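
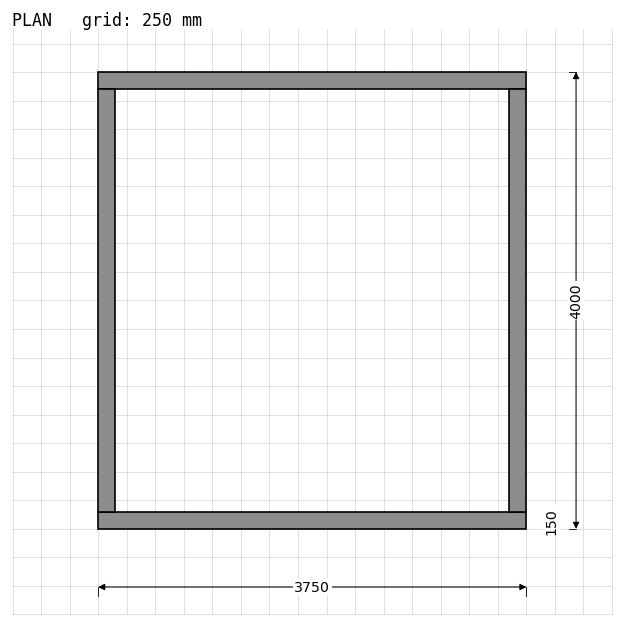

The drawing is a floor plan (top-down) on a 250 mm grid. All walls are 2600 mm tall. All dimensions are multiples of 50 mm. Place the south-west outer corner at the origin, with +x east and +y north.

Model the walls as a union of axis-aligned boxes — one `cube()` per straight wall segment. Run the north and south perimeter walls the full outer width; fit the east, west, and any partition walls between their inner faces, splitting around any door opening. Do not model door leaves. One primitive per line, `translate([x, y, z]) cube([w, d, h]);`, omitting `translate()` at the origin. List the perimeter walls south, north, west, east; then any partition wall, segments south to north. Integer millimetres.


cube([3750, 150, 2600]);
translate([0, 3850, 0]) cube([3750, 150, 2600]);
translate([0, 150, 0]) cube([150, 3700, 2600]);
translate([3600, 150, 0]) cube([150, 3700, 2600]);


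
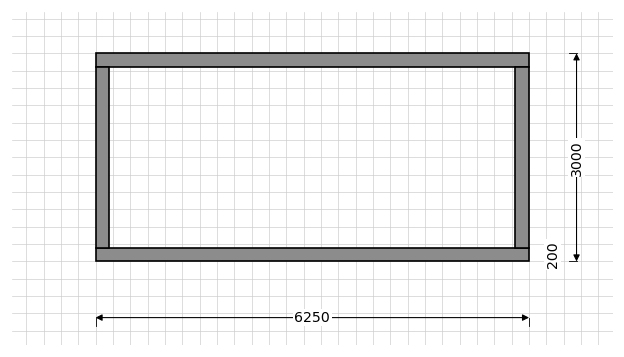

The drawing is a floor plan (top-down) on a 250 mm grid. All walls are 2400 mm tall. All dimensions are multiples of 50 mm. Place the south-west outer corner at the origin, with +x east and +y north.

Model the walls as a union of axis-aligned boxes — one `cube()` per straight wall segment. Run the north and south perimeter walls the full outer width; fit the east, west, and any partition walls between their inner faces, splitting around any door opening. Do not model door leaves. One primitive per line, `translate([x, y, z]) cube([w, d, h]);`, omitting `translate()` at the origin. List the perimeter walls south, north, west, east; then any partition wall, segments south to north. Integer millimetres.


cube([6250, 200, 2400]);
translate([0, 2800, 0]) cube([6250, 200, 2400]);
translate([0, 200, 0]) cube([200, 2600, 2400]);
translate([6050, 200, 0]) cube([200, 2600, 2400]);


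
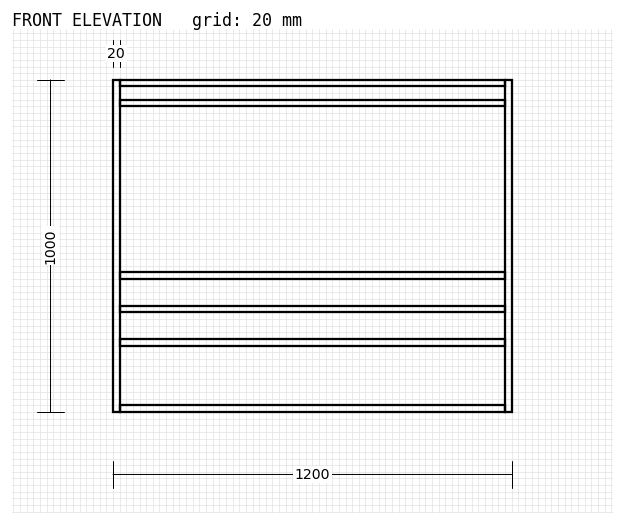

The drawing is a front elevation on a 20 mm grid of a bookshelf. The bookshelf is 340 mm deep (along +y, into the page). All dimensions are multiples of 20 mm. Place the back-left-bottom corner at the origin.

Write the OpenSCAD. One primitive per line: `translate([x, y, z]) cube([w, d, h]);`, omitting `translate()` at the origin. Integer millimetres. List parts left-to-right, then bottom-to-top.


cube([20, 340, 1000]);
translate([20, 0, 0]) cube([1160, 340, 20]);
translate([20, 0, 200]) cube([1160, 340, 20]);
translate([20, 0, 300]) cube([1160, 340, 20]);
translate([20, 0, 400]) cube([1160, 340, 20]);
translate([20, 0, 920]) cube([1160, 340, 20]);
translate([20, 0, 980]) cube([1160, 340, 20]);
translate([1180, 0, 0]) cube([20, 340, 1000]);


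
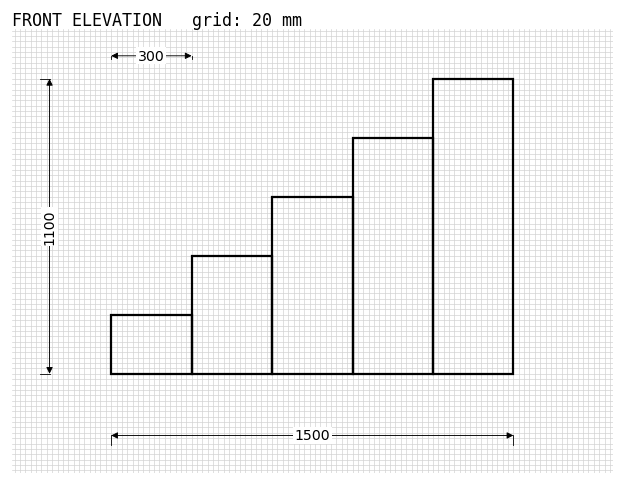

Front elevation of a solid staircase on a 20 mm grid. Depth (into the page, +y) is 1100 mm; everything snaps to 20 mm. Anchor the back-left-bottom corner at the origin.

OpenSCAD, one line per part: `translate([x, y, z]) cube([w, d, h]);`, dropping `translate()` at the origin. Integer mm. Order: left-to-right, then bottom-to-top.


cube([300, 1100, 220]);
translate([300, 0, 0]) cube([300, 1100, 440]);
translate([600, 0, 0]) cube([300, 1100, 660]);
translate([900, 0, 0]) cube([300, 1100, 880]);
translate([1200, 0, 0]) cube([300, 1100, 1100]);


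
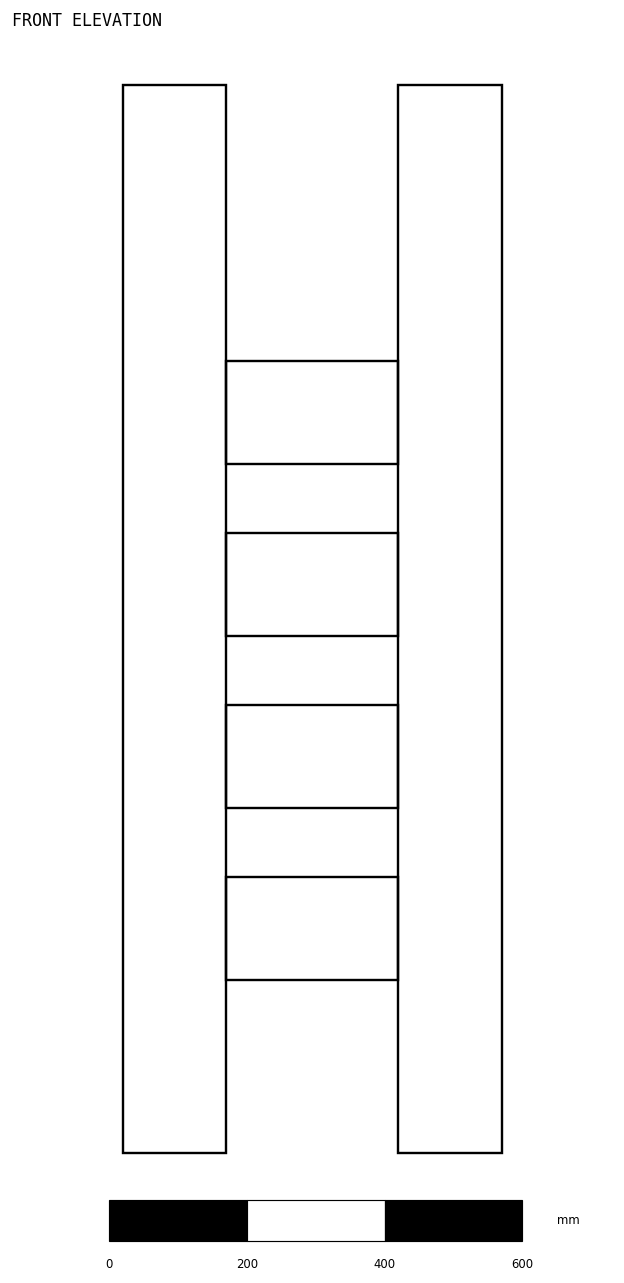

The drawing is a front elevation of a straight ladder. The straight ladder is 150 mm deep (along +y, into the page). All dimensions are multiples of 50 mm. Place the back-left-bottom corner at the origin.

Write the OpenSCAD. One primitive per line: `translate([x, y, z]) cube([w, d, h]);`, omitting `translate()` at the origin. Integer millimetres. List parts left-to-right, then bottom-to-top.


cube([150, 150, 1550]);
translate([150, 0, 250]) cube([250, 150, 150]);
translate([150, 0, 500]) cube([250, 150, 150]);
translate([150, 0, 750]) cube([250, 150, 150]);
translate([150, 0, 1000]) cube([250, 150, 150]);
translate([400, 0, 0]) cube([150, 150, 1550]);


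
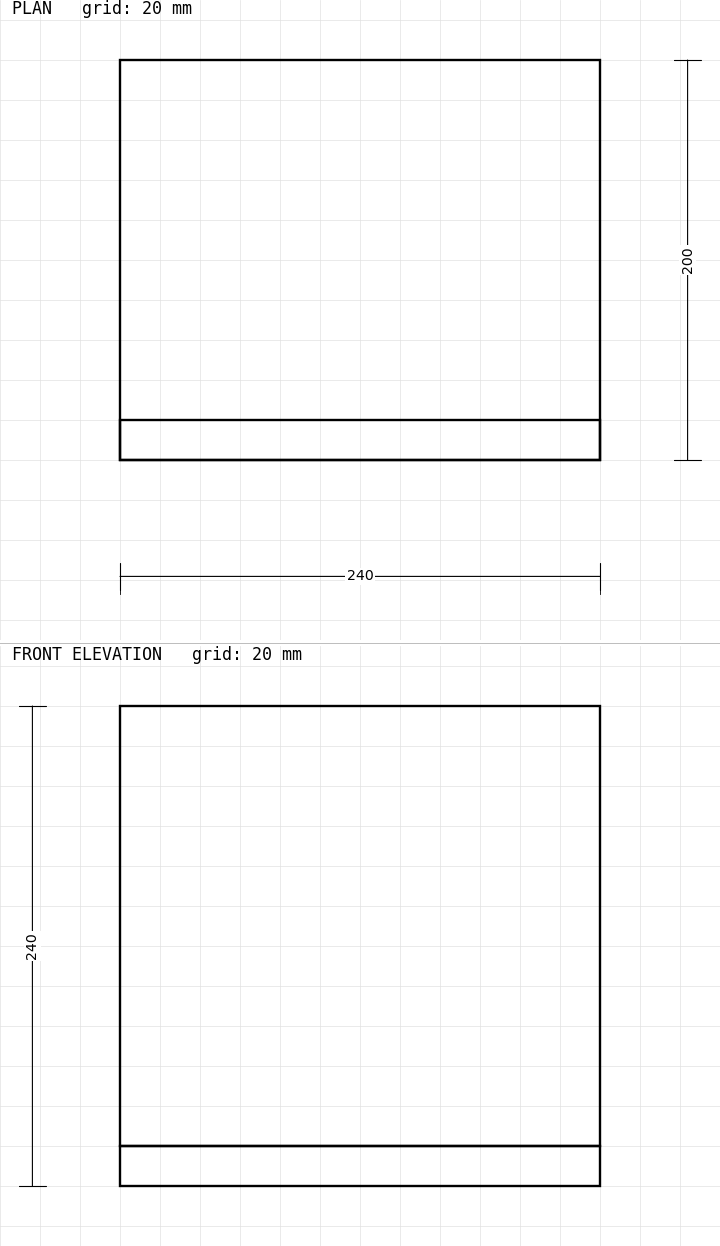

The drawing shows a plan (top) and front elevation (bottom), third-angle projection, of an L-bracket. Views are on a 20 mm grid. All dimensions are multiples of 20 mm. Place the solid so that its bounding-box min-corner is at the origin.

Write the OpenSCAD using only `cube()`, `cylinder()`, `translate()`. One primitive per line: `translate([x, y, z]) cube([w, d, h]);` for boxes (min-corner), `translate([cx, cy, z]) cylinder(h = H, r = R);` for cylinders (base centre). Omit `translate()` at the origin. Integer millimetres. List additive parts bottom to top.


cube([240, 200, 20]);
translate([0, 0, 20]) cube([240, 20, 220]);


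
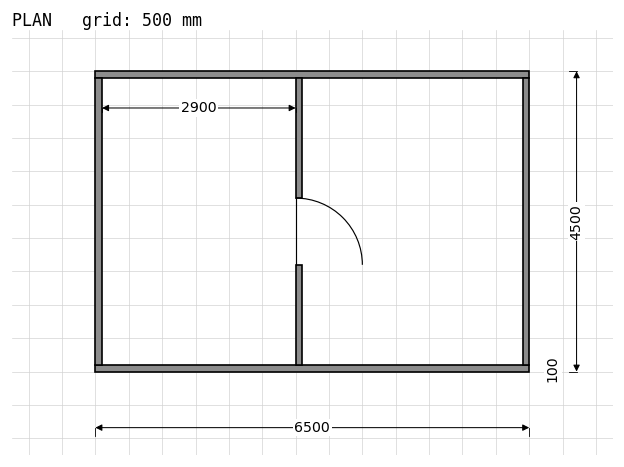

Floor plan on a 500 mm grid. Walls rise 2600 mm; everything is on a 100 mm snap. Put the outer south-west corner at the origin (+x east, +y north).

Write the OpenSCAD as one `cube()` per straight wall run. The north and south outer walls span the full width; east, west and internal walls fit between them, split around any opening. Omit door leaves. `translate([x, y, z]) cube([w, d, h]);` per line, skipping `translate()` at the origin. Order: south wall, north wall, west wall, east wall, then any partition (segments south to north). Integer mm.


cube([6500, 100, 2600]);
translate([0, 4400, 0]) cube([6500, 100, 2600]);
translate([0, 100, 0]) cube([100, 4300, 2600]);
translate([6400, 100, 0]) cube([100, 4300, 2600]);
translate([3000, 100, 0]) cube([100, 1500, 2600]);
translate([3000, 2600, 0]) cube([100, 1800, 2600]);


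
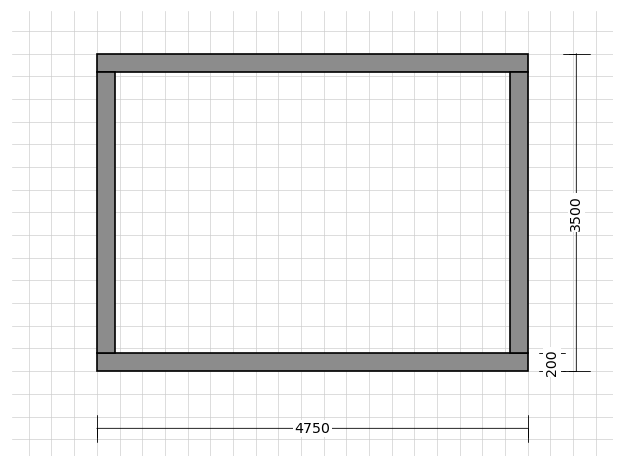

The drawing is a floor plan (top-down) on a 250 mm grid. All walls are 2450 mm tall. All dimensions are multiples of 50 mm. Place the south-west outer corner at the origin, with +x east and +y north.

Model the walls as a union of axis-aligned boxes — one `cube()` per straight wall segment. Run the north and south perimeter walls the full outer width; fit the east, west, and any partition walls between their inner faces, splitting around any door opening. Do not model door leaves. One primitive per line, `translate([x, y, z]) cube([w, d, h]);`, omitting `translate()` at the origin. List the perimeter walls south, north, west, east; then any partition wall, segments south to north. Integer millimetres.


cube([4750, 200, 2450]);
translate([0, 3300, 0]) cube([4750, 200, 2450]);
translate([0, 200, 0]) cube([200, 3100, 2450]);
translate([4550, 200, 0]) cube([200, 3100, 2450]);


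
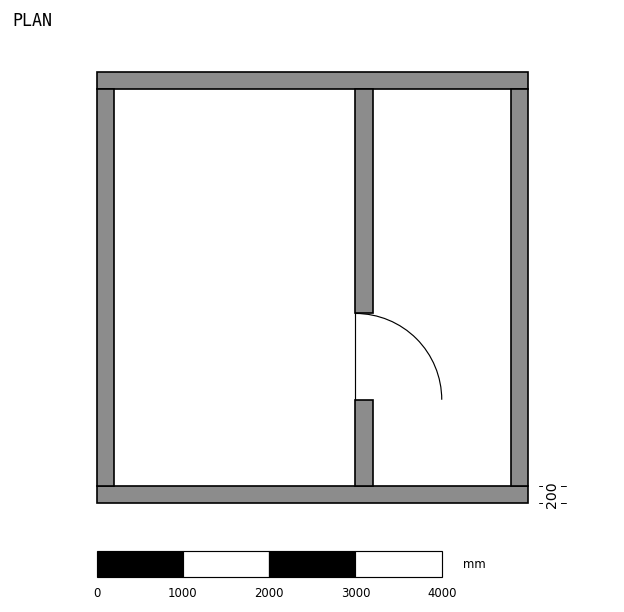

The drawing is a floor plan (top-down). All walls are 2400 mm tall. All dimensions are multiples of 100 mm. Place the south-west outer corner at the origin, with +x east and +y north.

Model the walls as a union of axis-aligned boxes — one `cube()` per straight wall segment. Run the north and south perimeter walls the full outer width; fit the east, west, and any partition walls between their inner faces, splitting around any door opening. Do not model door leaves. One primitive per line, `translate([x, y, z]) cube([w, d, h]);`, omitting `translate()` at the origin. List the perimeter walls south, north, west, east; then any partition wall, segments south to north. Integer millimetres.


cube([5000, 200, 2400]);
translate([0, 4800, 0]) cube([5000, 200, 2400]);
translate([0, 200, 0]) cube([200, 4600, 2400]);
translate([4800, 200, 0]) cube([200, 4600, 2400]);
translate([3000, 200, 0]) cube([200, 1000, 2400]);
translate([3000, 2200, 0]) cube([200, 2600, 2400]);


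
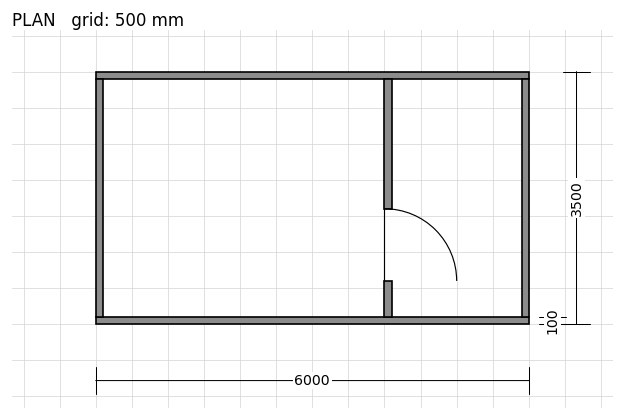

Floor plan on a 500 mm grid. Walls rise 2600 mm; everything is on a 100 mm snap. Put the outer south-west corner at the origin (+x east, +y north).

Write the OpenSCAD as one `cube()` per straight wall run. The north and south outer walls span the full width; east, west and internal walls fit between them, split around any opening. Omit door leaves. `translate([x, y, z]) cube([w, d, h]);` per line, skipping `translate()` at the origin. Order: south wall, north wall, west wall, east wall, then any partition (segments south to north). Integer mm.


cube([6000, 100, 2600]);
translate([0, 3400, 0]) cube([6000, 100, 2600]);
translate([0, 100, 0]) cube([100, 3300, 2600]);
translate([5900, 100, 0]) cube([100, 3300, 2600]);
translate([4000, 100, 0]) cube([100, 500, 2600]);
translate([4000, 1600, 0]) cube([100, 1800, 2600]);


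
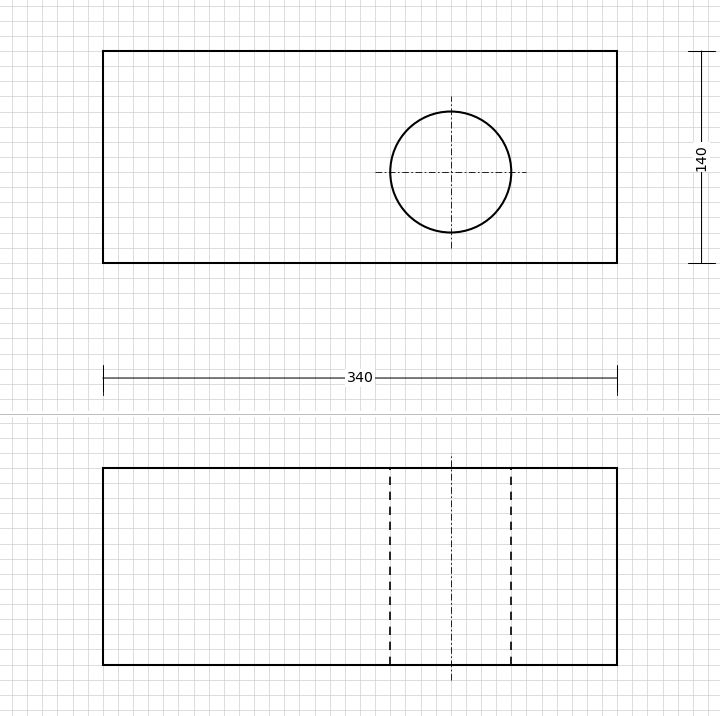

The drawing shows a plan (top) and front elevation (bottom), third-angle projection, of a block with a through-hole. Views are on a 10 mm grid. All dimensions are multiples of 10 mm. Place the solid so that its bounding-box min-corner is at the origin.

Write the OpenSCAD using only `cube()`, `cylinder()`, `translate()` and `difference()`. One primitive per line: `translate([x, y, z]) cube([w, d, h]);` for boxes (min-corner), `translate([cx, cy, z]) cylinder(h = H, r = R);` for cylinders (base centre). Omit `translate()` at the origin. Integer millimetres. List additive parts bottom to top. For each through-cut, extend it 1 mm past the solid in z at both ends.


difference() {
  cube([340, 140, 130]);
  translate([230, 60, -1]) cylinder(h = 132, r = 40);
}


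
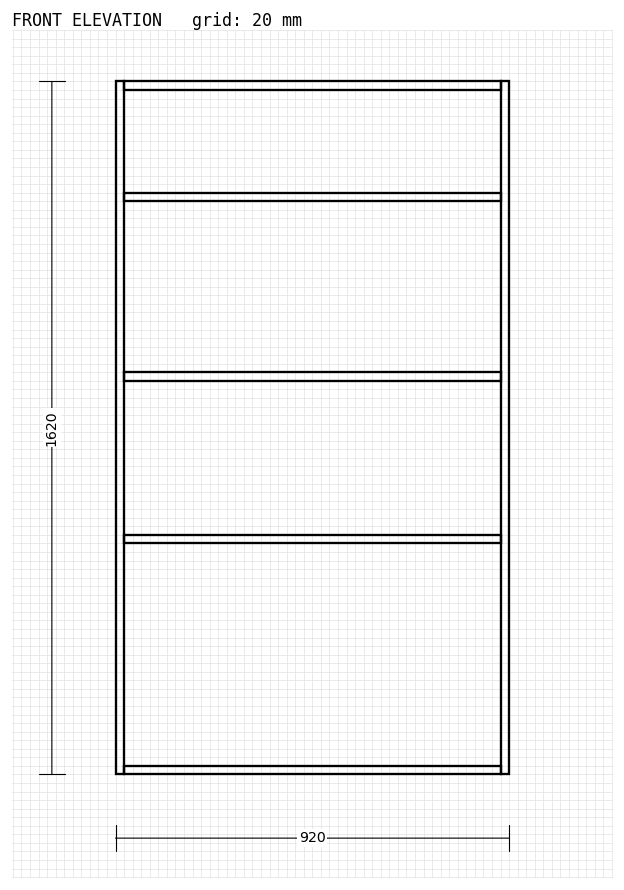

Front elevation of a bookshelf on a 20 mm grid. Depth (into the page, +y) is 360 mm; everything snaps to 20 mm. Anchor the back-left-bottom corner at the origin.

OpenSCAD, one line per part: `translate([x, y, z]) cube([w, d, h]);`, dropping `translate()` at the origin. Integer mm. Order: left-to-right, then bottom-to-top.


cube([20, 360, 1620]);
translate([20, 0, 0]) cube([880, 360, 20]);
translate([20, 0, 540]) cube([880, 360, 20]);
translate([20, 0, 920]) cube([880, 360, 20]);
translate([20, 0, 1340]) cube([880, 360, 20]);
translate([20, 0, 1600]) cube([880, 360, 20]);
translate([900, 0, 0]) cube([20, 360, 1620]);


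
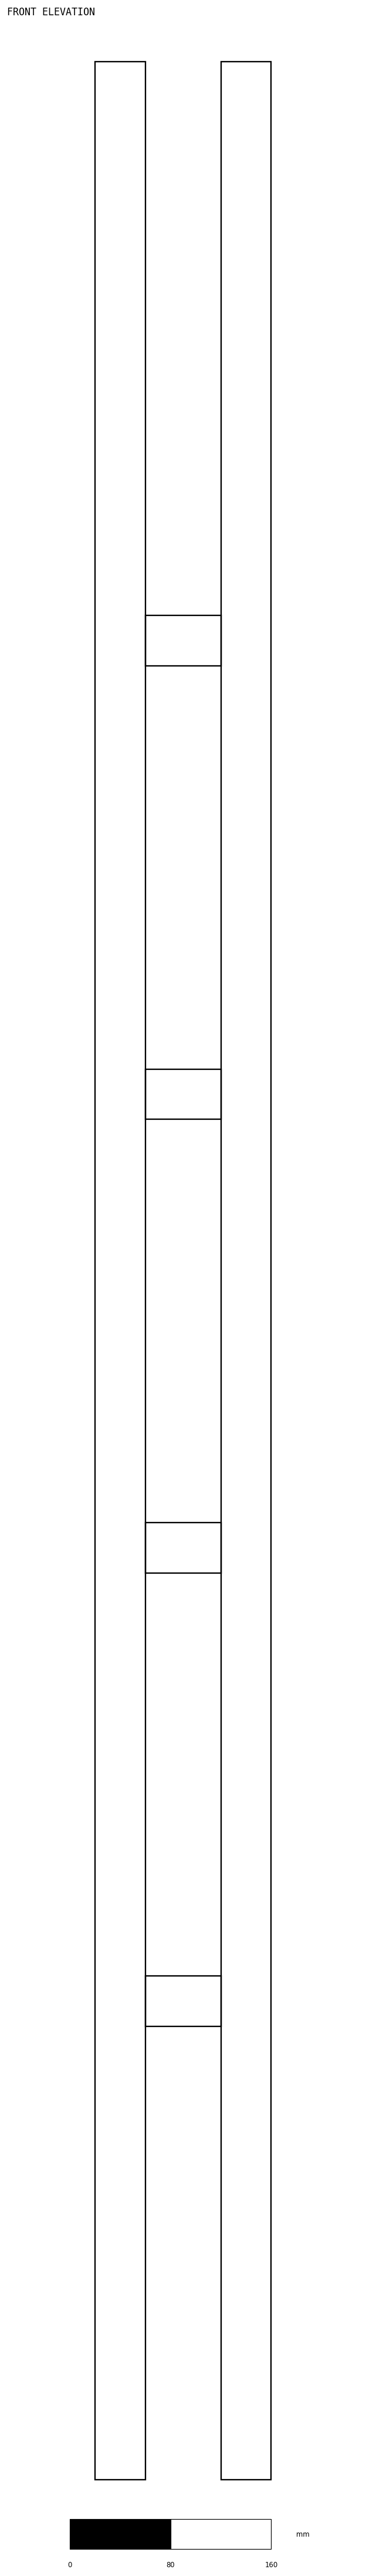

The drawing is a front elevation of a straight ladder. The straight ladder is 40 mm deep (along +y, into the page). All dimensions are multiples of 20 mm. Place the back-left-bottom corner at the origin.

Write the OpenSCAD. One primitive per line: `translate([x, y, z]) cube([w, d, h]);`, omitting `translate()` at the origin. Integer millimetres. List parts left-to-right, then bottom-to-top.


cube([40, 40, 1920]);
translate([40, 0, 360]) cube([60, 40, 40]);
translate([40, 0, 720]) cube([60, 40, 40]);
translate([40, 0, 1080]) cube([60, 40, 40]);
translate([40, 0, 1440]) cube([60, 40, 40]);
translate([100, 0, 0]) cube([40, 40, 1920]);


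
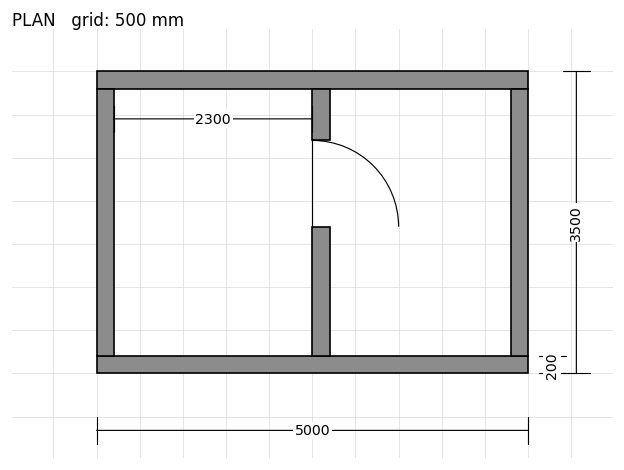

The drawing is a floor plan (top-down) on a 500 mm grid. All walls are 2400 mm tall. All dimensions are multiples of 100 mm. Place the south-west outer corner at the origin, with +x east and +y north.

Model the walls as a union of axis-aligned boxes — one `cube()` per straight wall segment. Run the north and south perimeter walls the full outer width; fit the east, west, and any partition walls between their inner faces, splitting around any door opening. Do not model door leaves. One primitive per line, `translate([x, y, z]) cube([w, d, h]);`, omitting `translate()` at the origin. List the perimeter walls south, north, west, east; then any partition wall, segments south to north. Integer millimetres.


cube([5000, 200, 2400]);
translate([0, 3300, 0]) cube([5000, 200, 2400]);
translate([0, 200, 0]) cube([200, 3100, 2400]);
translate([4800, 200, 0]) cube([200, 3100, 2400]);
translate([2500, 200, 0]) cube([200, 1500, 2400]);
translate([2500, 2700, 0]) cube([200, 600, 2400]);


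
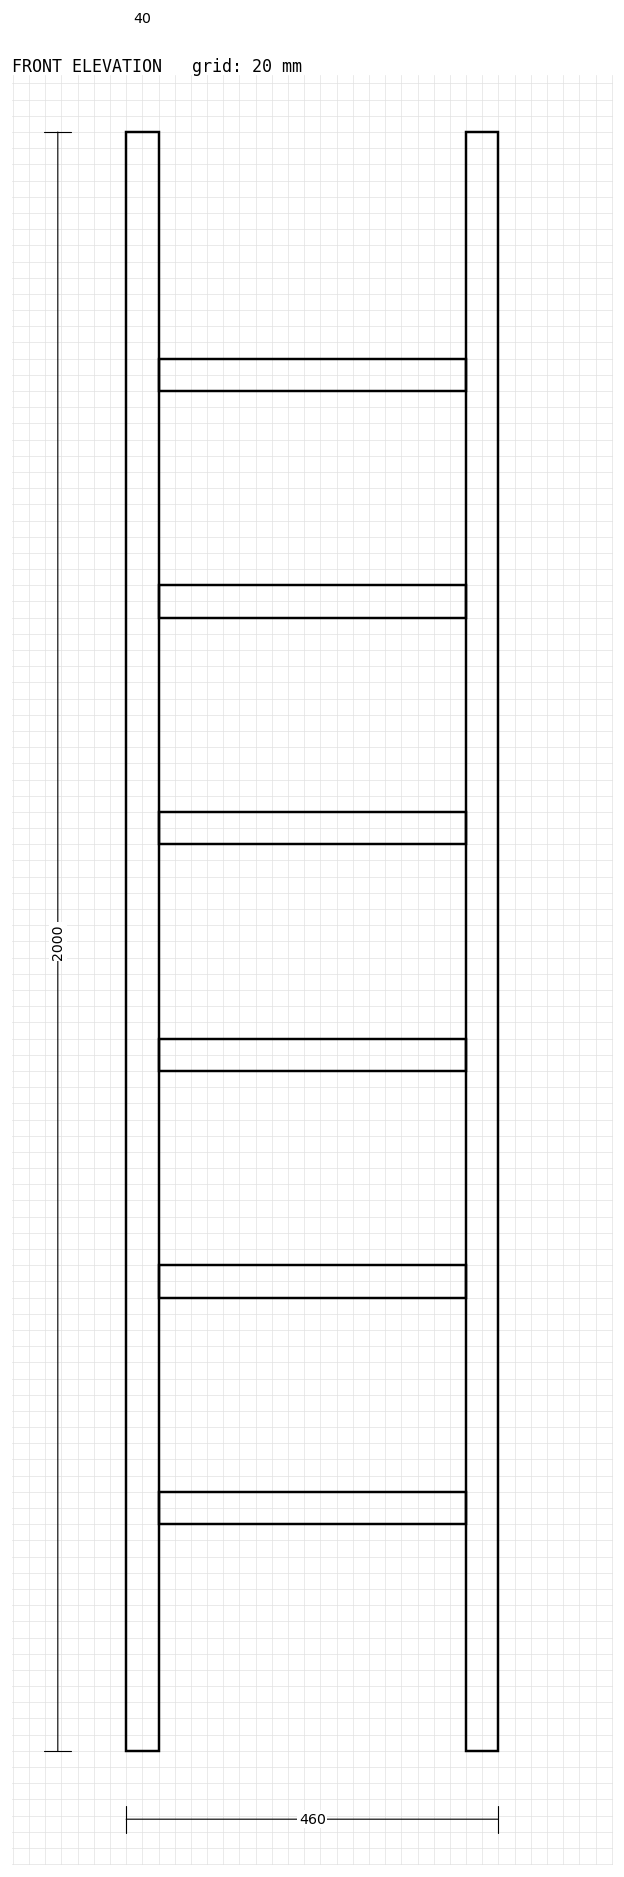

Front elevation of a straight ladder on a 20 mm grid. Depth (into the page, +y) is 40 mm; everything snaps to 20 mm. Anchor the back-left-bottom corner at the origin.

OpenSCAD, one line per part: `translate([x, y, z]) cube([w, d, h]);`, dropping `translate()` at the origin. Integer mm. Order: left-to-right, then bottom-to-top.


cube([40, 40, 2000]);
translate([40, 0, 280]) cube([380, 40, 40]);
translate([40, 0, 560]) cube([380, 40, 40]);
translate([40, 0, 840]) cube([380, 40, 40]);
translate([40, 0, 1120]) cube([380, 40, 40]);
translate([40, 0, 1400]) cube([380, 40, 40]);
translate([40, 0, 1680]) cube([380, 40, 40]);
translate([420, 0, 0]) cube([40, 40, 2000]);


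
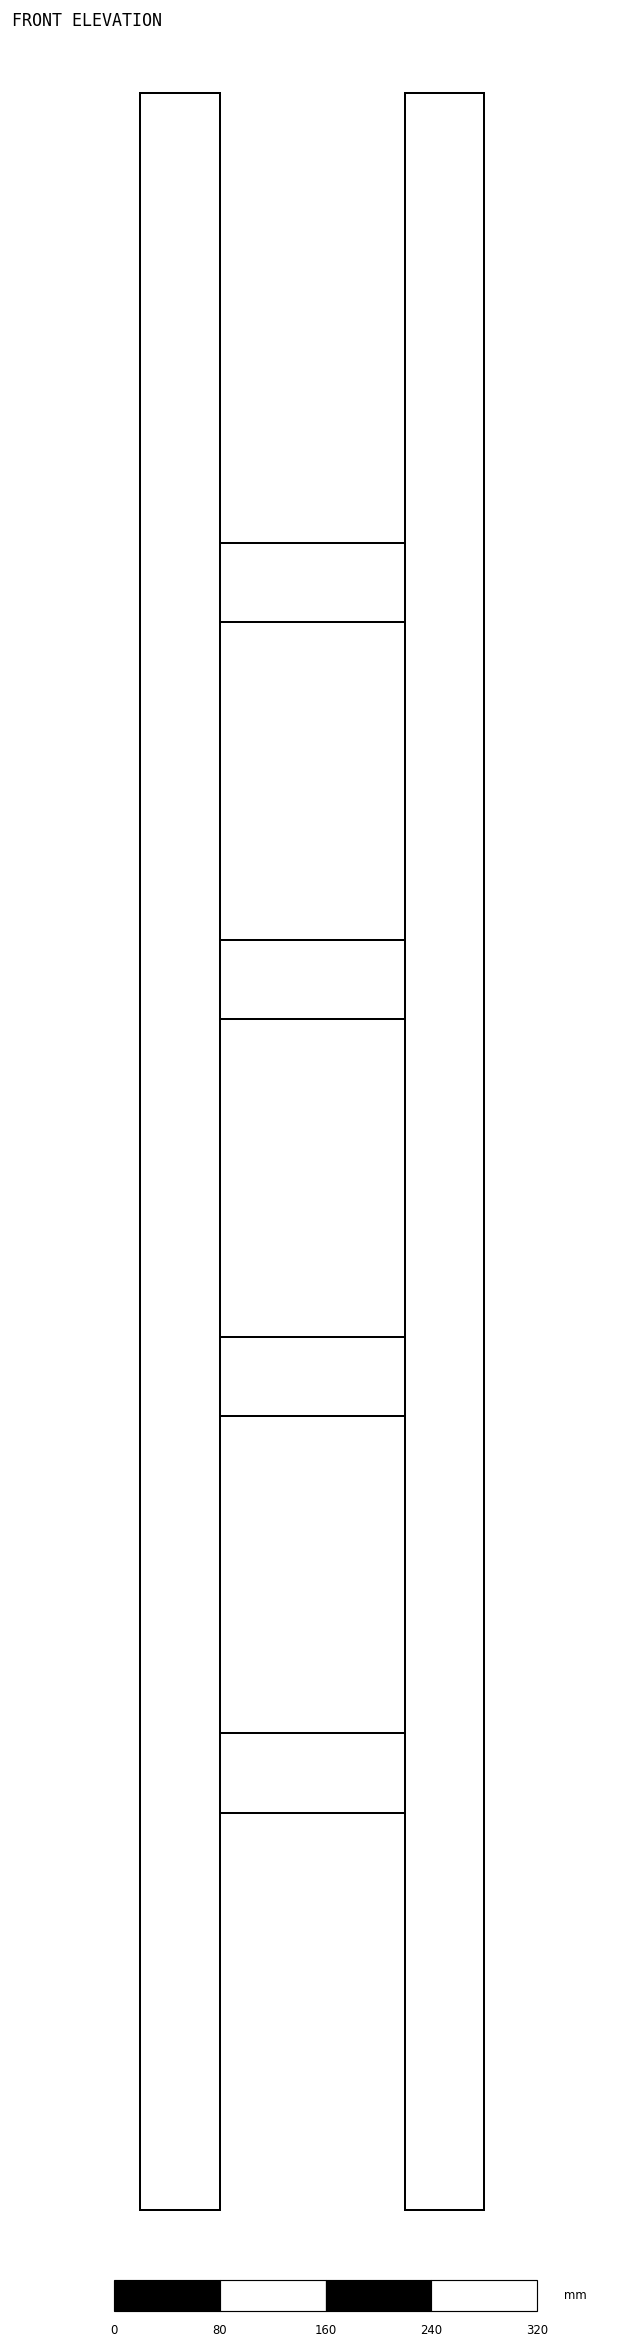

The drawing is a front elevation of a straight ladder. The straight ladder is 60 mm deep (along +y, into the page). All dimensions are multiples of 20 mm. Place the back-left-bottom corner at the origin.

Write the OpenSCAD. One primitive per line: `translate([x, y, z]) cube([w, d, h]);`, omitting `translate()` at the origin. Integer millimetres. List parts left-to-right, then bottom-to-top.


cube([60, 60, 1600]);
translate([60, 0, 300]) cube([140, 60, 60]);
translate([60, 0, 600]) cube([140, 60, 60]);
translate([60, 0, 900]) cube([140, 60, 60]);
translate([60, 0, 1200]) cube([140, 60, 60]);
translate([200, 0, 0]) cube([60, 60, 1600]);


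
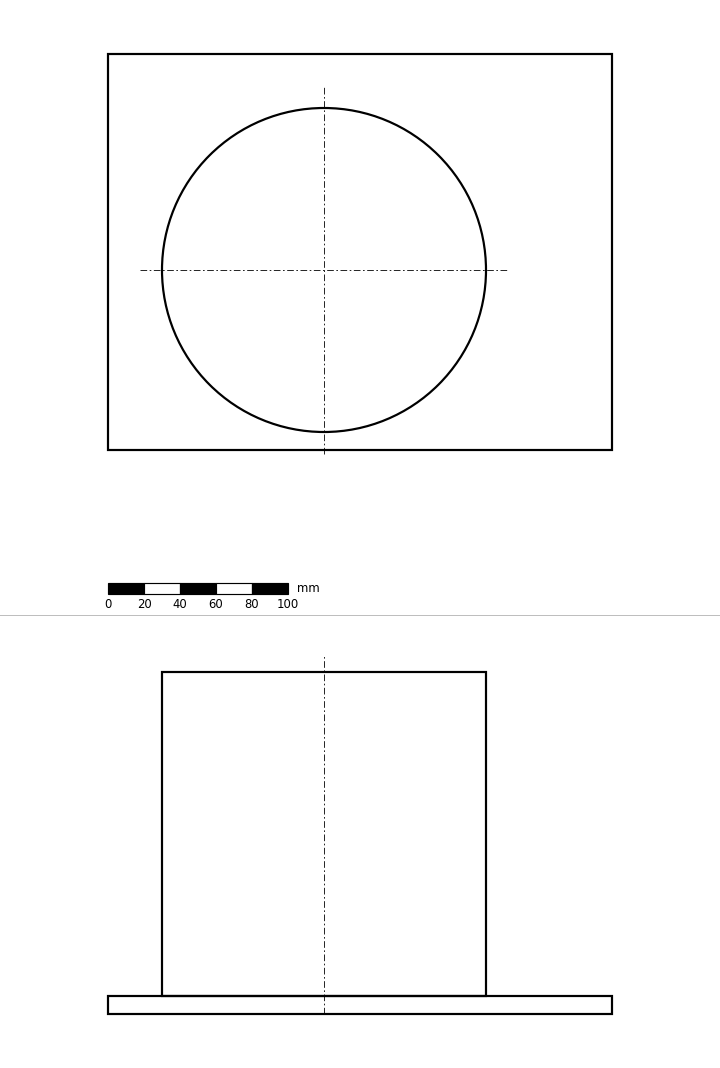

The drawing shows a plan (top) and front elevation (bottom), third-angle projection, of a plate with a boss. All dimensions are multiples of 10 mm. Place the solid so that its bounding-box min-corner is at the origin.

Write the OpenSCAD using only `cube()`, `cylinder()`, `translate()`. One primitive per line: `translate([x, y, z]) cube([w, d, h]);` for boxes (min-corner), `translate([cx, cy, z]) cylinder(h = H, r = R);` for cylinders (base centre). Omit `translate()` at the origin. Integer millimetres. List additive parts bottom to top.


cube([280, 220, 10]);
translate([120, 100, 10]) cylinder(h = 180, r = 90);


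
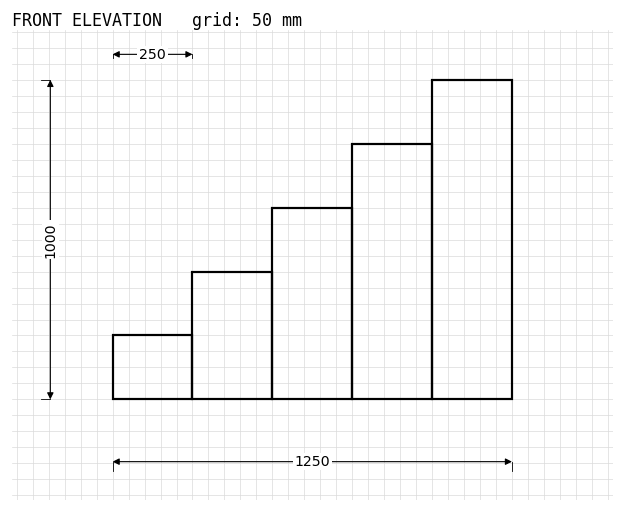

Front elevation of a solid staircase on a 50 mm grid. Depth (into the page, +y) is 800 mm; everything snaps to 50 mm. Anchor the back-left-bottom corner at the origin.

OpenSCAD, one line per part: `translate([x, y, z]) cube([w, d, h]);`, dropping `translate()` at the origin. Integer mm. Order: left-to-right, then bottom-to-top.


cube([250, 800, 200]);
translate([250, 0, 0]) cube([250, 800, 400]);
translate([500, 0, 0]) cube([250, 800, 600]);
translate([750, 0, 0]) cube([250, 800, 800]);
translate([1000, 0, 0]) cube([250, 800, 1000]);


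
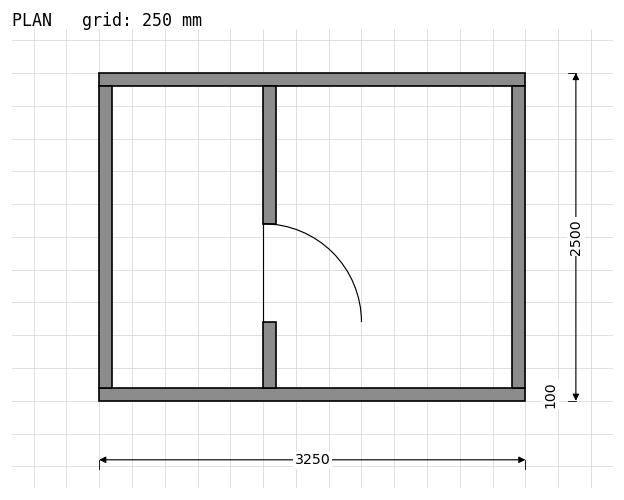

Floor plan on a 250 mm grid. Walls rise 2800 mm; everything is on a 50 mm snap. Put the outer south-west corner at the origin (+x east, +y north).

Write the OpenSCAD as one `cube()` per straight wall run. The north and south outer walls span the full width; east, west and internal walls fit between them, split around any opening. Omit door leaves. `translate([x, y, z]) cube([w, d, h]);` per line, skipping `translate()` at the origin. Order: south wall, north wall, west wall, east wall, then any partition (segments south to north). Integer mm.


cube([3250, 100, 2800]);
translate([0, 2400, 0]) cube([3250, 100, 2800]);
translate([0, 100, 0]) cube([100, 2300, 2800]);
translate([3150, 100, 0]) cube([100, 2300, 2800]);
translate([1250, 100, 0]) cube([100, 500, 2800]);
translate([1250, 1350, 0]) cube([100, 1050, 2800]);


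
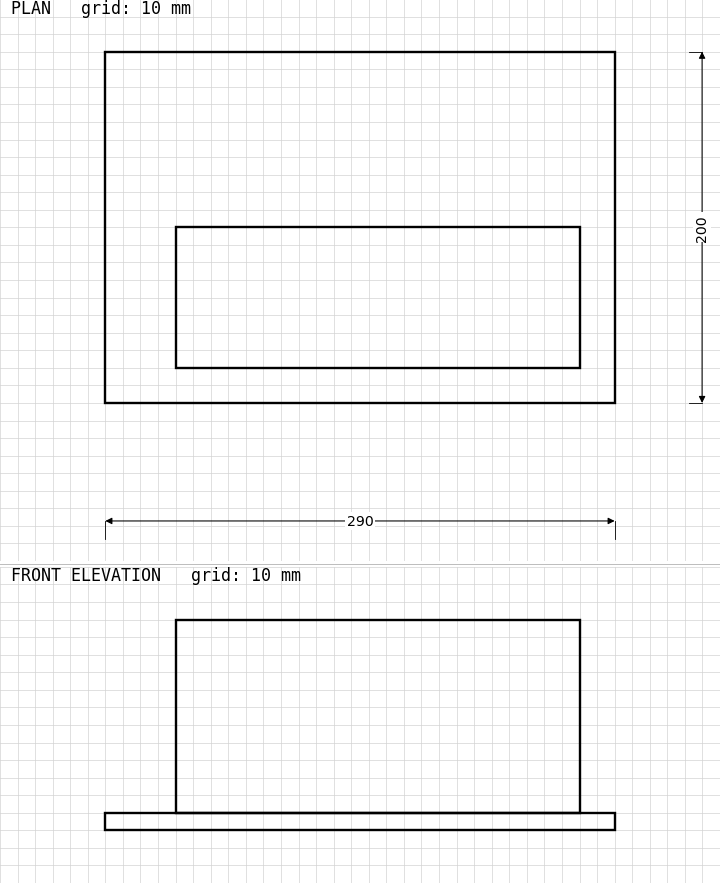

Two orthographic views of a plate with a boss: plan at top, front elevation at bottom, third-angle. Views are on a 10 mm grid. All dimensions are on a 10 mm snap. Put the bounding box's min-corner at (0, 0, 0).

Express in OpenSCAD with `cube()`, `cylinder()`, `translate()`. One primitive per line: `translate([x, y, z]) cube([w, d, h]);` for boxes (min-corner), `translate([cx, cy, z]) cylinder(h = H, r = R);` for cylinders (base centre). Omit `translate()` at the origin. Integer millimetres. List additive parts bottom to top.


cube([290, 200, 10]);
translate([40, 20, 10]) cube([230, 80, 110]);


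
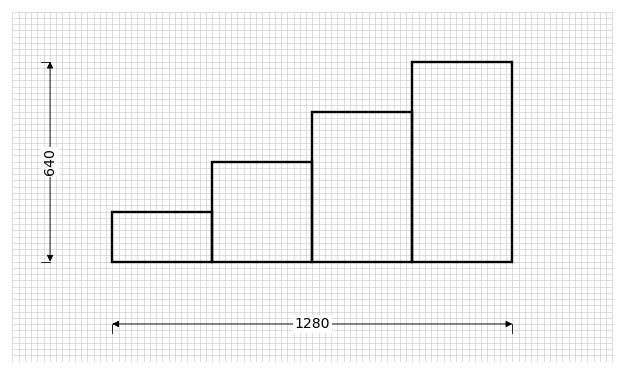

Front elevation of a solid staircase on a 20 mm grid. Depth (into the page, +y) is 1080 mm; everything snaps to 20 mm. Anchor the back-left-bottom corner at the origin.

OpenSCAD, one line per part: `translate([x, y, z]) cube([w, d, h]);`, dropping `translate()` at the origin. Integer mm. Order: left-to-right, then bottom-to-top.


cube([320, 1080, 160]);
translate([320, 0, 0]) cube([320, 1080, 320]);
translate([640, 0, 0]) cube([320, 1080, 480]);
translate([960, 0, 0]) cube([320, 1080, 640]);


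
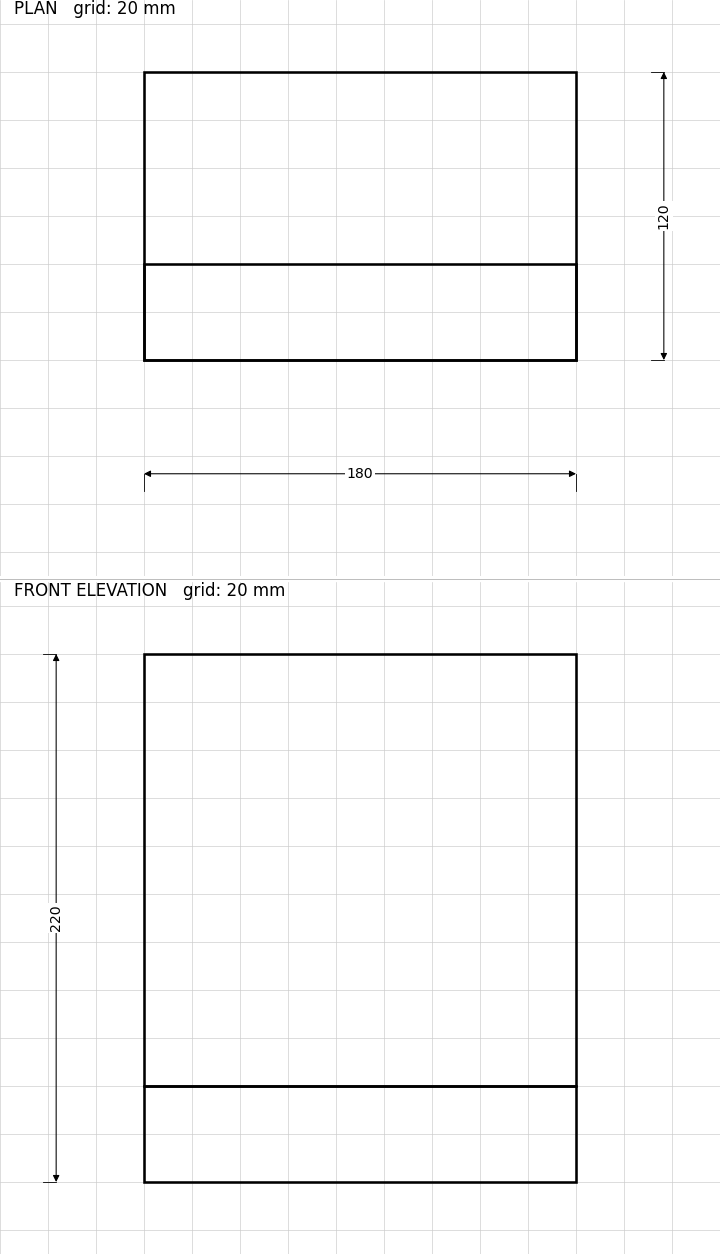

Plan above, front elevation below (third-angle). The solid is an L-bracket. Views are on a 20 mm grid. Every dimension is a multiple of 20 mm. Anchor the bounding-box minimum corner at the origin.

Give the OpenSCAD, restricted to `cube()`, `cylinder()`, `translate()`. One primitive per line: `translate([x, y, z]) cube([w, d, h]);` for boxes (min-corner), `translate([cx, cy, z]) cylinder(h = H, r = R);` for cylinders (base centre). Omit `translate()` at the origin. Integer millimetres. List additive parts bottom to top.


cube([180, 120, 40]);
translate([0, 0, 40]) cube([180, 40, 180]);


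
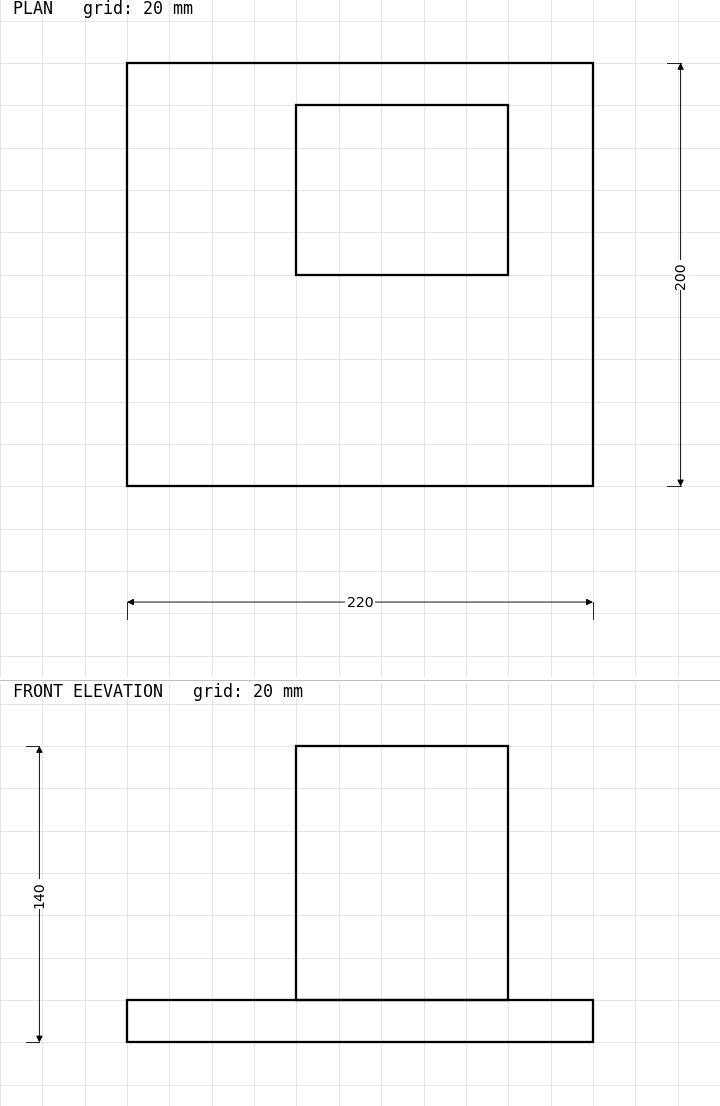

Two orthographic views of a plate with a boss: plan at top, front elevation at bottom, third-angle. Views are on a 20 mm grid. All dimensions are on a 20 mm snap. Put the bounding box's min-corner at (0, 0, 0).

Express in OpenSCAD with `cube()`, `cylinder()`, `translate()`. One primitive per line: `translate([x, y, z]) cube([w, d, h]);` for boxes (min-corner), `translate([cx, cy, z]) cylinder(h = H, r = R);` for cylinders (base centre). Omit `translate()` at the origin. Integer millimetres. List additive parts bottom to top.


cube([220, 200, 20]);
translate([80, 100, 20]) cube([100, 80, 120]);


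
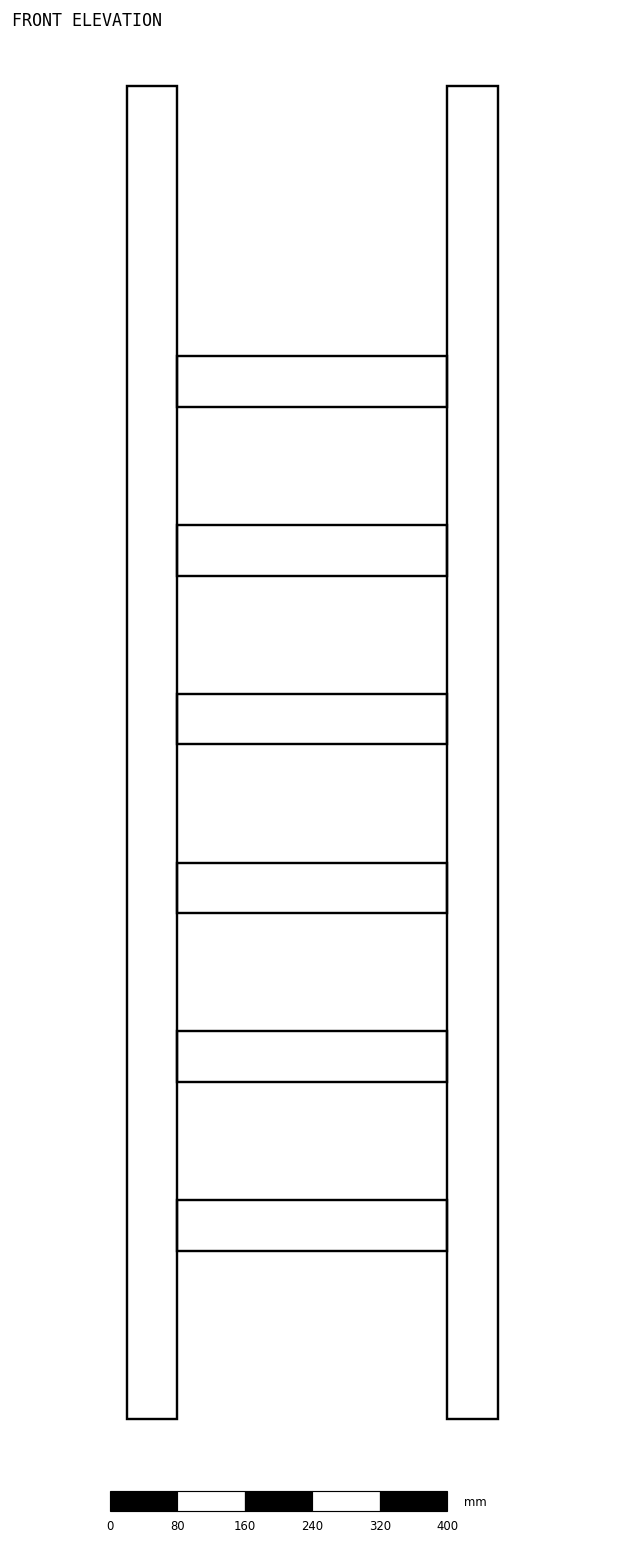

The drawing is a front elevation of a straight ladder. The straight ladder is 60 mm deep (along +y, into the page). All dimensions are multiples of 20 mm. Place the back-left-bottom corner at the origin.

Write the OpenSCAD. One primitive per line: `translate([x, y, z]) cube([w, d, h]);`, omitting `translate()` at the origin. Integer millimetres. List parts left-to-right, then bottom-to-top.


cube([60, 60, 1580]);
translate([60, 0, 200]) cube([320, 60, 60]);
translate([60, 0, 400]) cube([320, 60, 60]);
translate([60, 0, 600]) cube([320, 60, 60]);
translate([60, 0, 800]) cube([320, 60, 60]);
translate([60, 0, 1000]) cube([320, 60, 60]);
translate([60, 0, 1200]) cube([320, 60, 60]);
translate([380, 0, 0]) cube([60, 60, 1580]);


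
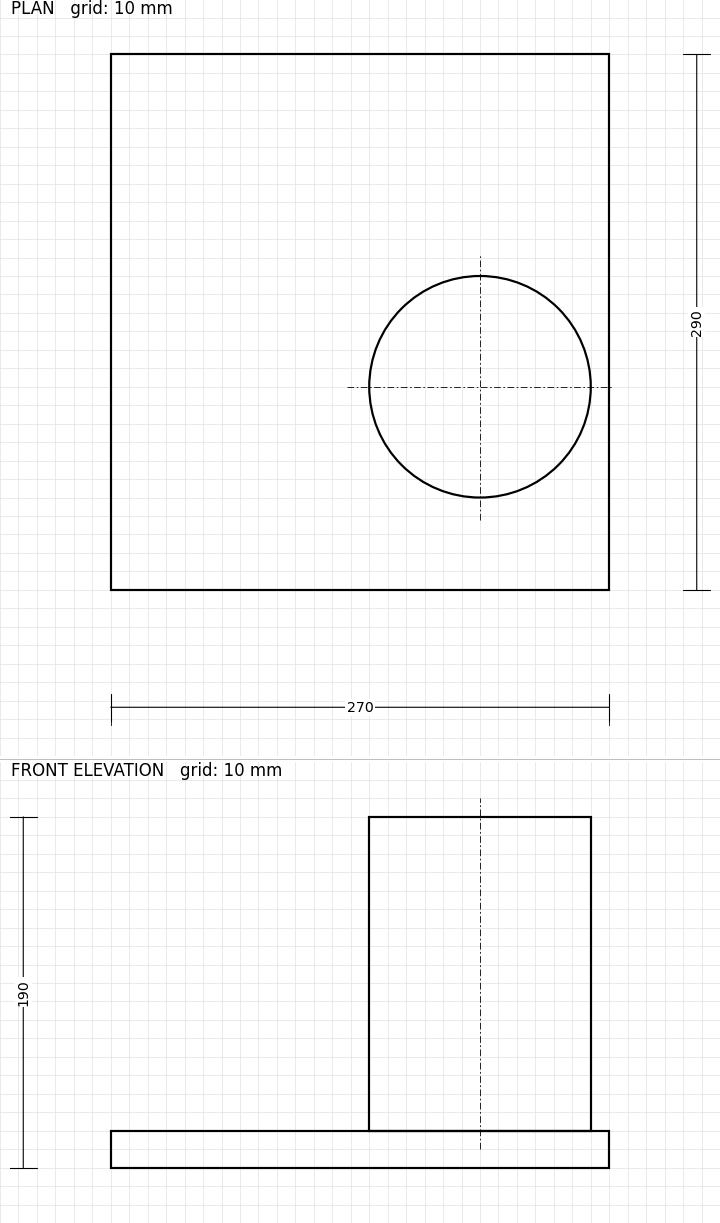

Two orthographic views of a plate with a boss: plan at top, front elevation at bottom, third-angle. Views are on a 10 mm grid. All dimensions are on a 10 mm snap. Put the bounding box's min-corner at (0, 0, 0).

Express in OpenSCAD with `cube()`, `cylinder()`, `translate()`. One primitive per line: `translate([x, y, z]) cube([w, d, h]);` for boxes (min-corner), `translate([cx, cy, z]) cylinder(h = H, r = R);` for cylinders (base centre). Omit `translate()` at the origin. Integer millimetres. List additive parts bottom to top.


cube([270, 290, 20]);
translate([200, 110, 20]) cylinder(h = 170, r = 60);


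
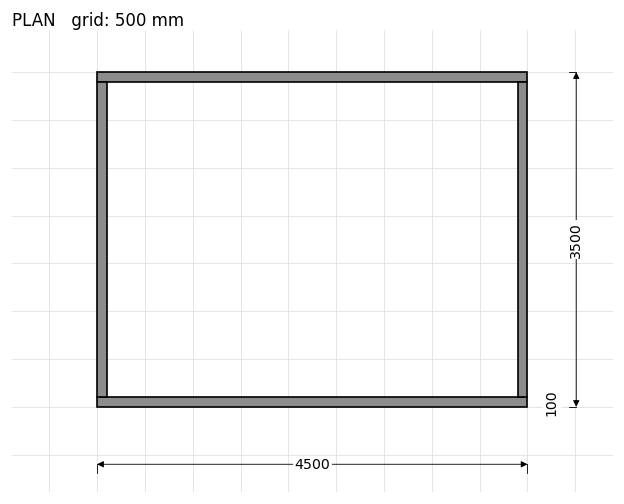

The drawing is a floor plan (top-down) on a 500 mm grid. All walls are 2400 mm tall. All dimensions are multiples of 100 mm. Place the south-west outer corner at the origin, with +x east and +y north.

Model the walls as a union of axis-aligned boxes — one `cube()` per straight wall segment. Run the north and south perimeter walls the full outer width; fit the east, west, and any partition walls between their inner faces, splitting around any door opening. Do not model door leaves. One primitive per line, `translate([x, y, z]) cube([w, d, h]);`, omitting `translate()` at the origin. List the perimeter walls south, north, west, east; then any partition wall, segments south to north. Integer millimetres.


cube([4500, 100, 2400]);
translate([0, 3400, 0]) cube([4500, 100, 2400]);
translate([0, 100, 0]) cube([100, 3300, 2400]);
translate([4400, 100, 0]) cube([100, 3300, 2400]);


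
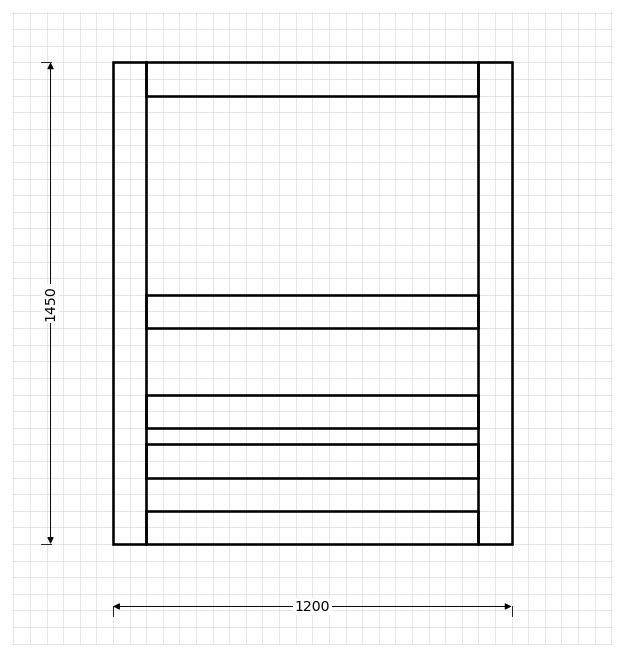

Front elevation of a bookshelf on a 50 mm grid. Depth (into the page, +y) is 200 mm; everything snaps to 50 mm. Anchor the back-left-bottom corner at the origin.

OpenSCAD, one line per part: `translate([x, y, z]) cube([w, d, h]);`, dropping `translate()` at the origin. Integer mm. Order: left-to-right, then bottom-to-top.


cube([100, 200, 1450]);
translate([100, 0, 0]) cube([1000, 200, 100]);
translate([100, 0, 200]) cube([1000, 200, 100]);
translate([100, 0, 350]) cube([1000, 200, 100]);
translate([100, 0, 650]) cube([1000, 200, 100]);
translate([100, 0, 1350]) cube([1000, 200, 100]);
translate([1100, 0, 0]) cube([100, 200, 1450]);


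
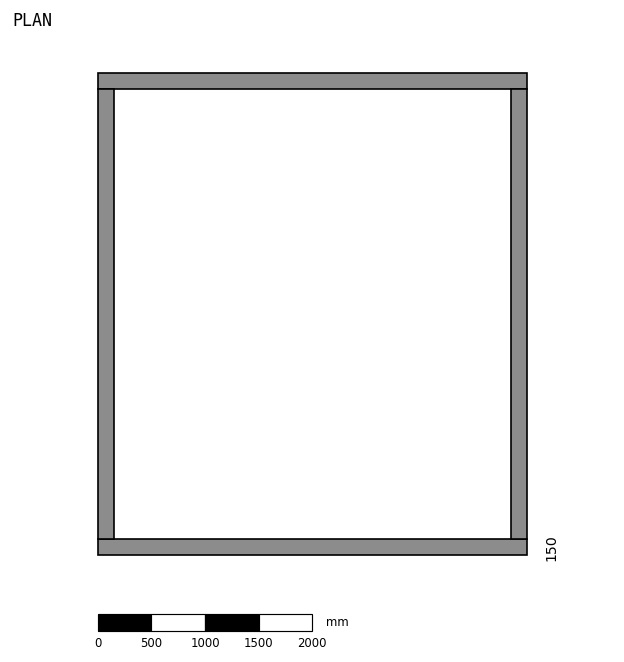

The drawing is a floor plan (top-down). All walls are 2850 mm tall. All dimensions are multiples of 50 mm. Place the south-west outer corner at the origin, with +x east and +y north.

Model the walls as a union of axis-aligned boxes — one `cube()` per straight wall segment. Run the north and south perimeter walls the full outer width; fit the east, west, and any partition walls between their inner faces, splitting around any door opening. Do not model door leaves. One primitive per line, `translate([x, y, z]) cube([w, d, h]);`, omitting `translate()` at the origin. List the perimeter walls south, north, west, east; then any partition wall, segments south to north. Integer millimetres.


cube([4000, 150, 2850]);
translate([0, 4350, 0]) cube([4000, 150, 2850]);
translate([0, 150, 0]) cube([150, 4200, 2850]);
translate([3850, 150, 0]) cube([150, 4200, 2850]);


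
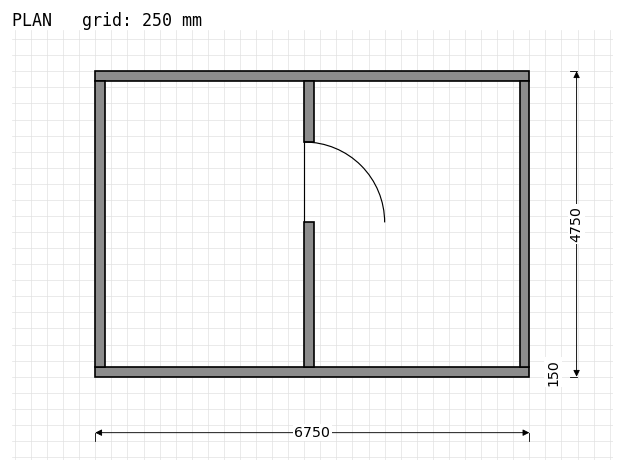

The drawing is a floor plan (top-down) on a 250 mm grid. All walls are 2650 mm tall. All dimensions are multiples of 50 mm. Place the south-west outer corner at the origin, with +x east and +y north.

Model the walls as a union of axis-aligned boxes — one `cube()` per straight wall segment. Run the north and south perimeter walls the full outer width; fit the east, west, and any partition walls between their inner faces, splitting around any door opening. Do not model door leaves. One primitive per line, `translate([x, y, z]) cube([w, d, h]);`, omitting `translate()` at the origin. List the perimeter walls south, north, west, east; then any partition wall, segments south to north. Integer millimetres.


cube([6750, 150, 2650]);
translate([0, 4600, 0]) cube([6750, 150, 2650]);
translate([0, 150, 0]) cube([150, 4450, 2650]);
translate([6600, 150, 0]) cube([150, 4450, 2650]);
translate([3250, 150, 0]) cube([150, 2250, 2650]);
translate([3250, 3650, 0]) cube([150, 950, 2650]);


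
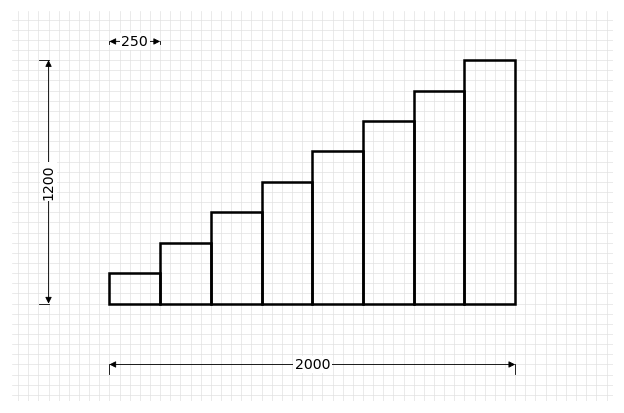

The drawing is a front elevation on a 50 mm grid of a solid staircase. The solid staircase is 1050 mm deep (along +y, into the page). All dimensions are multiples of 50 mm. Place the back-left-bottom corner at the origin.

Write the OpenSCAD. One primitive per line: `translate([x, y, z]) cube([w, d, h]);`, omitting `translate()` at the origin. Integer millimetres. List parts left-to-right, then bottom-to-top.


cube([250, 1050, 150]);
translate([250, 0, 0]) cube([250, 1050, 300]);
translate([500, 0, 0]) cube([250, 1050, 450]);
translate([750, 0, 0]) cube([250, 1050, 600]);
translate([1000, 0, 0]) cube([250, 1050, 750]);
translate([1250, 0, 0]) cube([250, 1050, 900]);
translate([1500, 0, 0]) cube([250, 1050, 1050]);
translate([1750, 0, 0]) cube([250, 1050, 1200]);


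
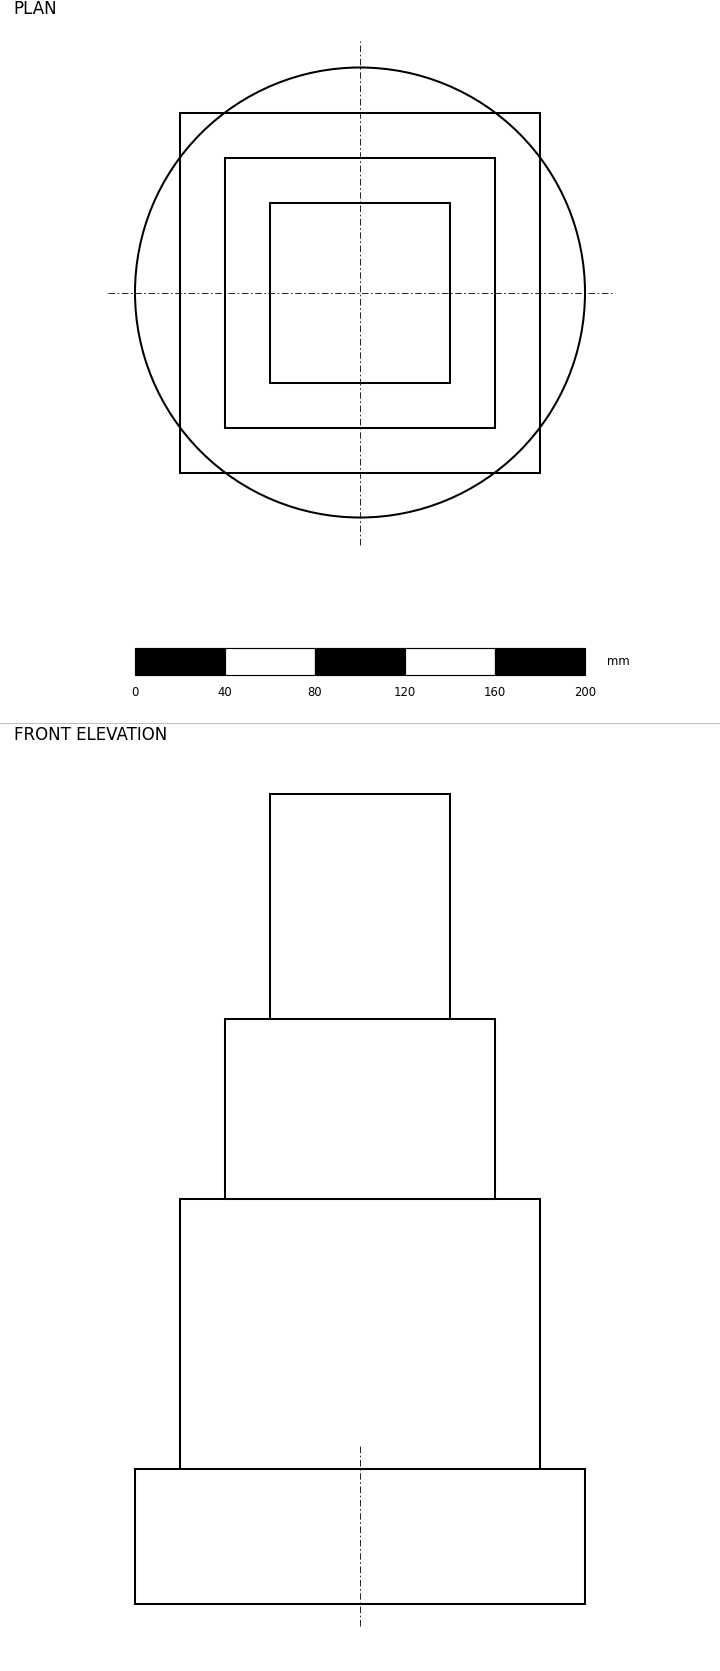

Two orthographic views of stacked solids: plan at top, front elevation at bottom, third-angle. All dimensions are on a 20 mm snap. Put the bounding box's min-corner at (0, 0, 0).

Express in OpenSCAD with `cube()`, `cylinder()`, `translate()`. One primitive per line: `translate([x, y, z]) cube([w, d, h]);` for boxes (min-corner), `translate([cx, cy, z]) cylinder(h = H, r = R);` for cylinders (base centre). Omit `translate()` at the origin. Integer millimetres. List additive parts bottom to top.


translate([100, 100, 0]) cylinder(h = 60, r = 100);
translate([20, 20, 60]) cube([160, 160, 120]);
translate([40, 40, 180]) cube([120, 120, 80]);
translate([60, 60, 260]) cube([80, 80, 100]);


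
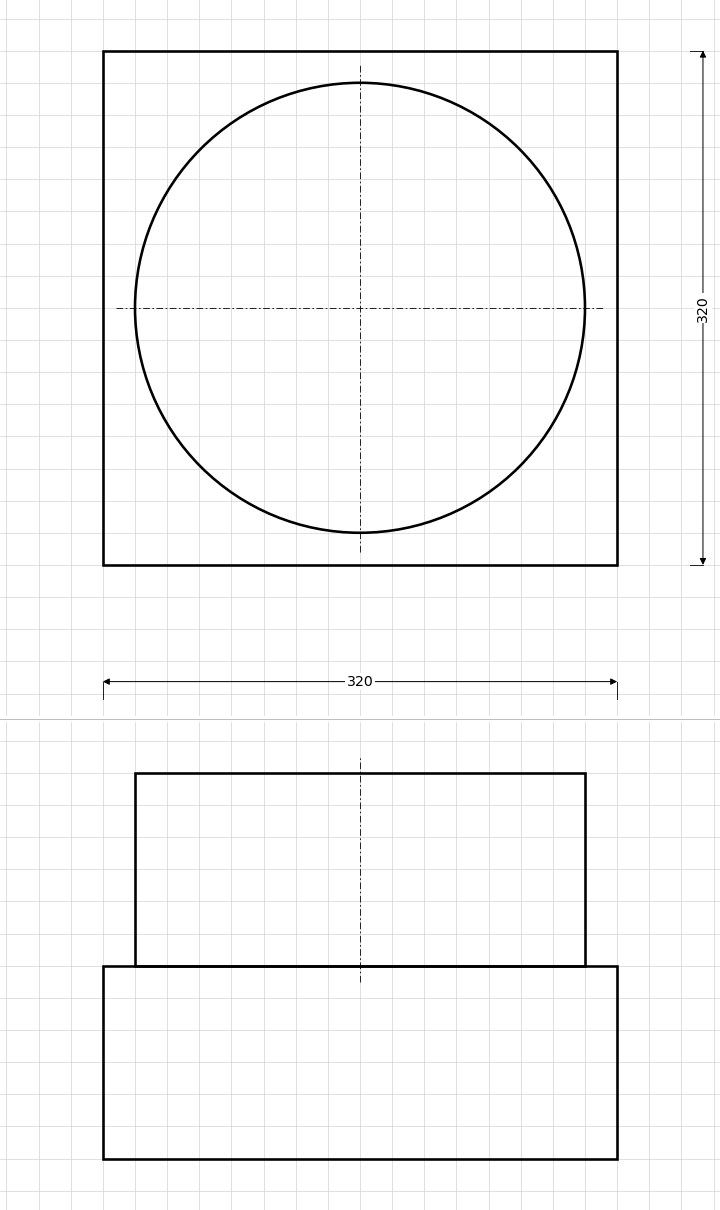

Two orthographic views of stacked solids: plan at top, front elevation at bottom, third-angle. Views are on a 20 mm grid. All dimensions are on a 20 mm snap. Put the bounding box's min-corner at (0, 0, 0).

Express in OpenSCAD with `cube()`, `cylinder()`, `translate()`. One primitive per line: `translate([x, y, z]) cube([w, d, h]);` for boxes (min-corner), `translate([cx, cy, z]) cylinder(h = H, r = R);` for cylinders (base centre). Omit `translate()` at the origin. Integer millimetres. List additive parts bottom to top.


cube([320, 320, 120]);
translate([160, 160, 120]) cylinder(h = 120, r = 140);


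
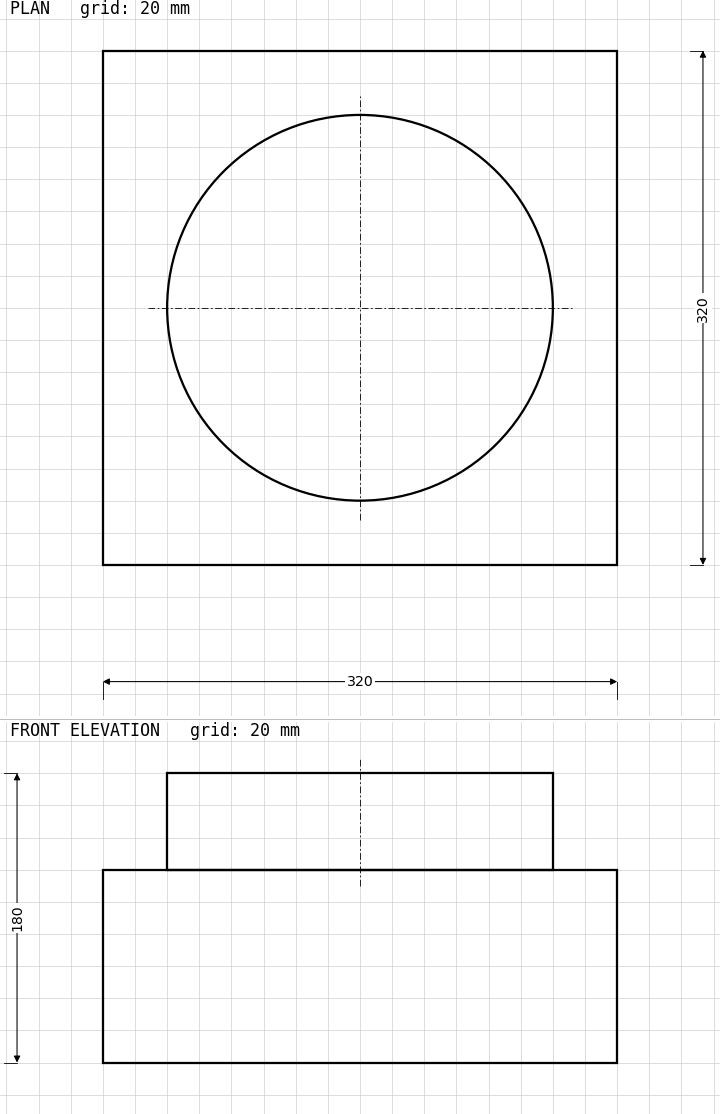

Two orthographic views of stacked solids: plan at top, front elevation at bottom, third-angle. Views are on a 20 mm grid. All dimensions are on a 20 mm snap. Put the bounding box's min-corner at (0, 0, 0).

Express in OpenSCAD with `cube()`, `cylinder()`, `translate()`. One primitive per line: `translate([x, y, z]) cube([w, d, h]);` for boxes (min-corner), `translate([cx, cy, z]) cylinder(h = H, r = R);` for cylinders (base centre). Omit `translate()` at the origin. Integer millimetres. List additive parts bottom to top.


cube([320, 320, 120]);
translate([160, 160, 120]) cylinder(h = 60, r = 120);


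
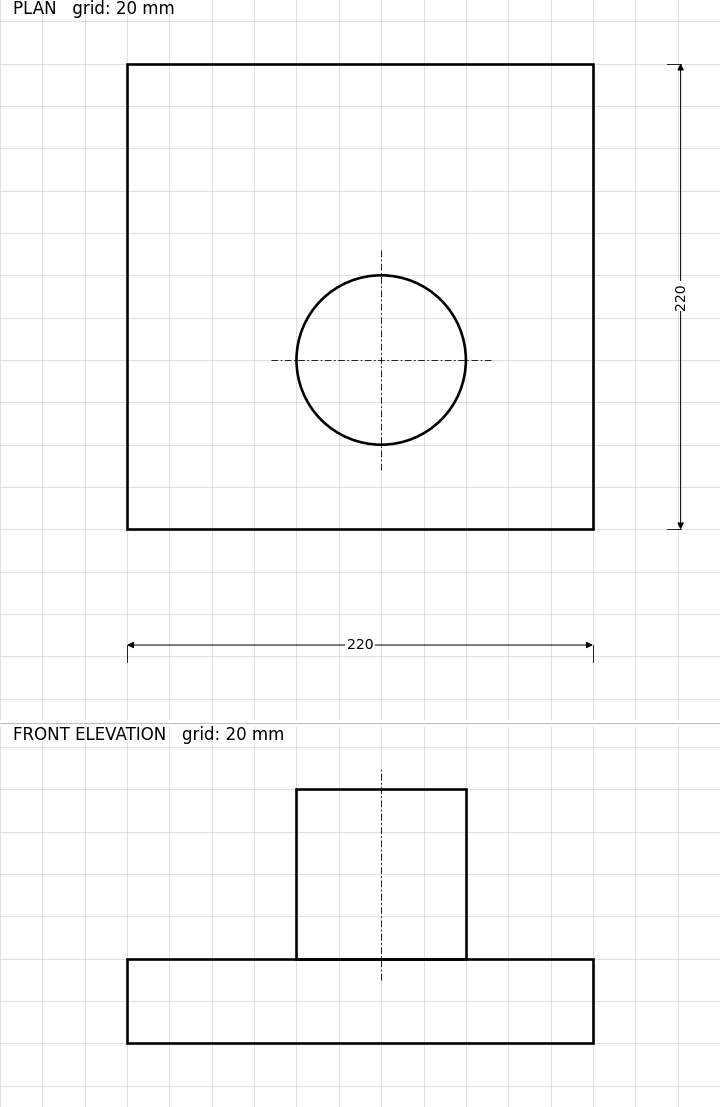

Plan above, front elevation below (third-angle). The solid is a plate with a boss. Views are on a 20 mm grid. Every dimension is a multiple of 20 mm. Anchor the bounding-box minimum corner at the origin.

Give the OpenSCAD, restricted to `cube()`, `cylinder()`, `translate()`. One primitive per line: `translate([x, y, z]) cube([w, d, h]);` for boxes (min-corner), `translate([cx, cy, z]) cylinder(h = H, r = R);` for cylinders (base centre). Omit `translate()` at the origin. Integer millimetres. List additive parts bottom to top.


cube([220, 220, 40]);
translate([120, 80, 40]) cylinder(h = 80, r = 40);


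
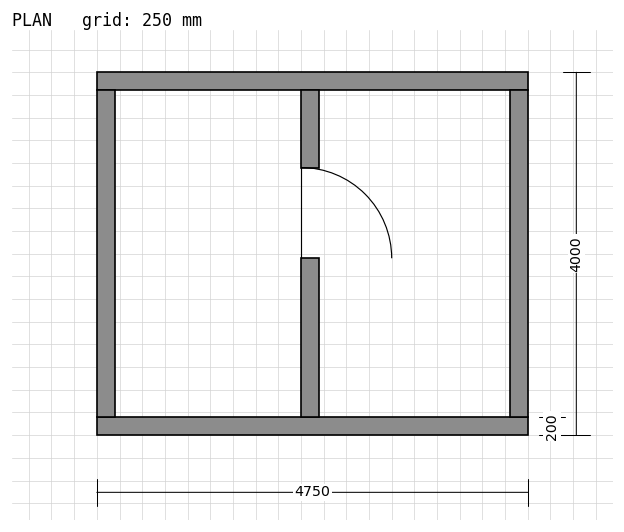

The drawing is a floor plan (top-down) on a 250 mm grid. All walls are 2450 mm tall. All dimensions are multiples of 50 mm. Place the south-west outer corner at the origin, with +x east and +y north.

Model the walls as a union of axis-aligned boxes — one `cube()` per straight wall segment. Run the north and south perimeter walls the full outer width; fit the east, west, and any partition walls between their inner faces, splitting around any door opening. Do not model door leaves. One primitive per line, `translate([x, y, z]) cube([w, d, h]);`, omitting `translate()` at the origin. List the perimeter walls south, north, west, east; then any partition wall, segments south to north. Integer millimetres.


cube([4750, 200, 2450]);
translate([0, 3800, 0]) cube([4750, 200, 2450]);
translate([0, 200, 0]) cube([200, 3600, 2450]);
translate([4550, 200, 0]) cube([200, 3600, 2450]);
translate([2250, 200, 0]) cube([200, 1750, 2450]);
translate([2250, 2950, 0]) cube([200, 850, 2450]);


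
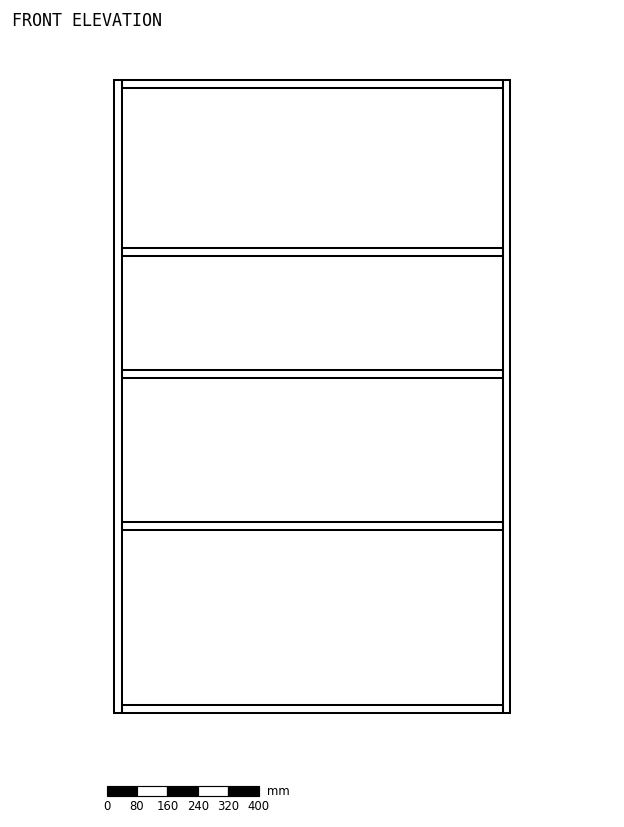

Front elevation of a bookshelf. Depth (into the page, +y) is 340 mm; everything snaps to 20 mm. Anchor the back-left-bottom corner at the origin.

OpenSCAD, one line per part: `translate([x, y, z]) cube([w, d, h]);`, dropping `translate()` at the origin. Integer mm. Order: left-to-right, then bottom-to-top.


cube([20, 340, 1660]);
translate([20, 0, 0]) cube([1000, 340, 20]);
translate([20, 0, 480]) cube([1000, 340, 20]);
translate([20, 0, 880]) cube([1000, 340, 20]);
translate([20, 0, 1200]) cube([1000, 340, 20]);
translate([20, 0, 1640]) cube([1000, 340, 20]);
translate([1020, 0, 0]) cube([20, 340, 1660]);


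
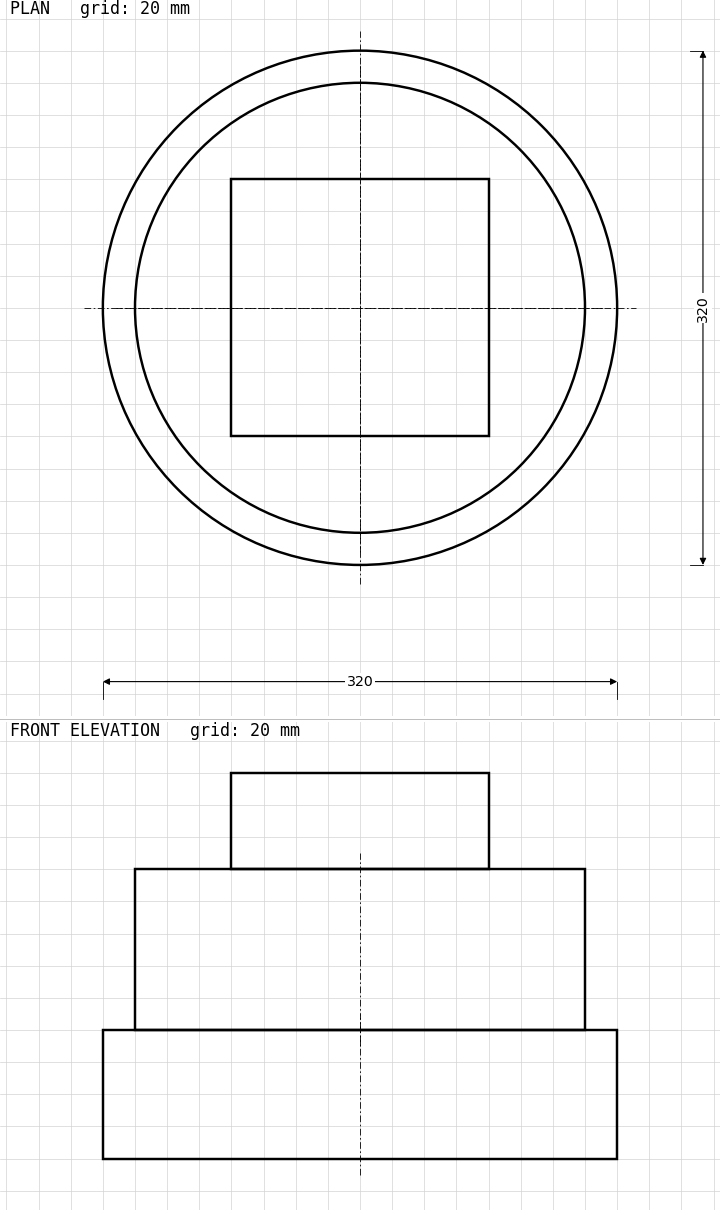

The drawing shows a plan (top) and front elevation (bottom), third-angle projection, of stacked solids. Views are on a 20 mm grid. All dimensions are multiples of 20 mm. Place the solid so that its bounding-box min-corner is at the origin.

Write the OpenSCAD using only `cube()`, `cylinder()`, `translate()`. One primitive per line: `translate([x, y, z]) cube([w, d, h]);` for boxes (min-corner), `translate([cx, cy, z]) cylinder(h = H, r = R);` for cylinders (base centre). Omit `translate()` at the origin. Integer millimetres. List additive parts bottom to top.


translate([160, 160, 0]) cylinder(h = 80, r = 160);
translate([160, 160, 80]) cylinder(h = 100, r = 140);
translate([80, 80, 180]) cube([160, 160, 60]);
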